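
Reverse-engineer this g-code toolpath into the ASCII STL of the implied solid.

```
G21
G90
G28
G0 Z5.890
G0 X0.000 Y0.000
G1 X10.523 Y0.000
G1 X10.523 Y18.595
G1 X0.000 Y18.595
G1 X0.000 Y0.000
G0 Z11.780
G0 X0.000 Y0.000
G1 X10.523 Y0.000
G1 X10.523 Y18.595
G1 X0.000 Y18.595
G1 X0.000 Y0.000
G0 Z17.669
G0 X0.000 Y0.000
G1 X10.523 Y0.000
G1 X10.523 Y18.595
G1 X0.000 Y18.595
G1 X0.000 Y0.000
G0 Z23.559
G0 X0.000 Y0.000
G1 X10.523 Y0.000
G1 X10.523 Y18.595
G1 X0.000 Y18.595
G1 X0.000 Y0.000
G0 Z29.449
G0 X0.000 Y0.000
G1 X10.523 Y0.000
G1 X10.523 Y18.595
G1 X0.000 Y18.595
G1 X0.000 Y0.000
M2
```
solid part
  facet normal 0.0000 0.0000 -1.0000
    outer loop
      vertex 10.523 18.595 0.000
      vertex 10.523 0.000 0.000
      vertex 0.000 0.000 0.000
    endloop
  endfacet
  facet normal 0.0000 0.0000 -1.0000
    outer loop
      vertex 0.000 18.595 0.000
      vertex 10.523 18.595 0.000
      vertex 0.000 0.000 0.000
    endloop
  endfacet
  facet normal 0.0000 0.0000 1.0000
    outer loop
      vertex 0.000 0.000 29.449
      vertex 10.523 0.000 29.449
      vertex 10.523 18.595 29.449
    endloop
  endfacet
  facet normal 0.0000 0.0000 1.0000
    outer loop
      vertex 0.000 0.000 29.449
      vertex 10.523 18.595 29.449
      vertex 0.000 18.595 29.449
    endloop
  endfacet
  facet normal 0.0000 -1.0000 0.0000
    outer loop
      vertex 0.000 0.000 0.000
      vertex 10.523 0.000 0.000
      vertex 10.523 0.000 29.449
    endloop
  endfacet
  facet normal 0.0000 -1.0000 0.0000
    outer loop
      vertex 0.000 0.000 0.000
      vertex 10.523 0.000 29.449
      vertex 0.000 0.000 29.449
    endloop
  endfacet
  facet normal 0.0000 1.0000 0.0000
    outer loop
      vertex 10.523 18.595 29.449
      vertex 10.523 18.595 0.000
      vertex 0.000 18.595 0.000
    endloop
  endfacet
  facet normal 0.0000 1.0000 0.0000
    outer loop
      vertex 0.000 18.595 29.449
      vertex 10.523 18.595 29.449
      vertex 0.000 18.595 0.000
    endloop
  endfacet
  facet normal -1.0000 0.0000 0.0000
    outer loop
      vertex 0.000 18.595 29.449
      vertex 0.000 18.595 0.000
      vertex 0.000 0.000 0.000
    endloop
  endfacet
  facet normal -1.0000 0.0000 0.0000
    outer loop
      vertex 0.000 0.000 29.449
      vertex 0.000 18.595 29.449
      vertex 0.000 0.000 0.000
    endloop
  endfacet
  facet normal 1.0000 0.0000 0.0000
    outer loop
      vertex 10.523 0.000 0.000
      vertex 10.523 18.595 0.000
      vertex 10.523 18.595 29.449
    endloop
  endfacet
  facet normal 1.0000 0.0000 0.0000
    outer loop
      vertex 10.523 0.000 0.000
      vertex 10.523 18.595 29.449
      vertex 10.523 0.000 29.449
    endloop
  endfacet
endsolid part

The G0 Z moves step by Δz≈5.890 mm. Every layer's G1 loop is the same polygon, so the solid is a straight extrusion of it from z=0 to z≈29.4. Closing with flat bottom and top caps and triangulating gives 12 facets — a rectangular box, roughly 10.5 × 18.6 mm footprint and 29.4 mm tall.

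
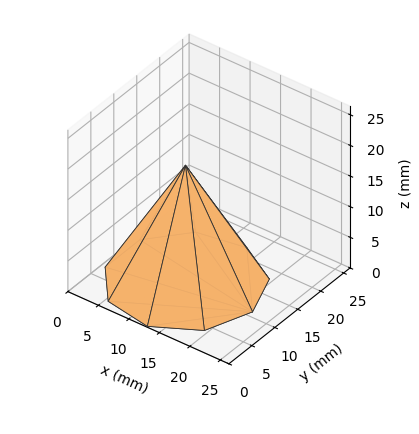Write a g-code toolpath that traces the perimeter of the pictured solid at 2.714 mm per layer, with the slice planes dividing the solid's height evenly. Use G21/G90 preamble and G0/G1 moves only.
Reading the render: the shape is a regular 9-sided pyramid, base circumscribed radius ≈ 11 mm, apex at z ≈ 19 mm (dimensions read to the nearest mm from the axis ticks). For the g-code, the solid's height is divided into equal slices at the stated Δz and each level perimeter traced with G1 moves after a G0 lift.

; perimeter-only toolpath
G21 ; units = mm
G90 ; absolute positioning
G28 ; home
; layer 1
G0 Z2.714
G0 X20.429 Y11.000
G1 X18.222 Y17.061
G1 X12.637 Y20.285
G1 X6.286 Y19.165
G1 X2.140 Y14.225
G1 X2.140 Y7.775
G1 X6.286 Y2.835
G1 X12.637 Y1.715
G1 X18.222 Y4.939
G1 X20.429 Y11.000
; layer 2
G0 Z5.429
G0 X18.857 Y11.000
G1 X17.019 Y16.051
G1 X12.364 Y18.738
G1 X7.071 Y17.804
G1 X3.616 Y13.687
G1 X3.616 Y8.313
G1 X7.071 Y4.196
G1 X12.364 Y3.262
G1 X17.019 Y5.949
G1 X18.857 Y11.000
; layer 3
G0 Z8.143
G0 X17.286 Y11.000
G1 X15.815 Y15.041
G1 X12.091 Y17.190
G1 X7.857 Y16.443
G1 X5.093 Y13.150
G1 X5.093 Y8.850
G1 X7.857 Y5.557
G1 X12.091 Y4.810
G1 X15.815 Y6.959
G1 X17.286 Y11.000
; layer 4
G0 Z10.857
G0 X15.714 Y11.000
G1 X14.611 Y14.030
G1 X11.819 Y15.643
G1 X8.643 Y15.083
G1 X6.570 Y12.612
G1 X6.570 Y9.388
G1 X8.643 Y6.917
G1 X11.819 Y6.357
G1 X14.611 Y7.970
G1 X15.714 Y11.000
; layer 5
G0 Z13.571
G0 X14.143 Y11.000
G1 X13.407 Y13.020
G1 X11.546 Y14.095
G1 X9.429 Y13.722
G1 X8.047 Y12.075
G1 X8.047 Y9.925
G1 X9.429 Y8.278
G1 X11.546 Y7.905
G1 X13.407 Y8.980
G1 X14.143 Y11.000
; layer 6
G0 Z16.286
G0 X12.571 Y11.000
G1 X12.204 Y12.010
G1 X11.273 Y12.548
G1 X10.214 Y12.361
G1 X9.523 Y11.537
G1 X9.523 Y10.463
G1 X10.214 Y9.639
G1 X11.273 Y9.452
G1 X12.204 Y9.990
G1 X12.571 Y11.000
M2 ; end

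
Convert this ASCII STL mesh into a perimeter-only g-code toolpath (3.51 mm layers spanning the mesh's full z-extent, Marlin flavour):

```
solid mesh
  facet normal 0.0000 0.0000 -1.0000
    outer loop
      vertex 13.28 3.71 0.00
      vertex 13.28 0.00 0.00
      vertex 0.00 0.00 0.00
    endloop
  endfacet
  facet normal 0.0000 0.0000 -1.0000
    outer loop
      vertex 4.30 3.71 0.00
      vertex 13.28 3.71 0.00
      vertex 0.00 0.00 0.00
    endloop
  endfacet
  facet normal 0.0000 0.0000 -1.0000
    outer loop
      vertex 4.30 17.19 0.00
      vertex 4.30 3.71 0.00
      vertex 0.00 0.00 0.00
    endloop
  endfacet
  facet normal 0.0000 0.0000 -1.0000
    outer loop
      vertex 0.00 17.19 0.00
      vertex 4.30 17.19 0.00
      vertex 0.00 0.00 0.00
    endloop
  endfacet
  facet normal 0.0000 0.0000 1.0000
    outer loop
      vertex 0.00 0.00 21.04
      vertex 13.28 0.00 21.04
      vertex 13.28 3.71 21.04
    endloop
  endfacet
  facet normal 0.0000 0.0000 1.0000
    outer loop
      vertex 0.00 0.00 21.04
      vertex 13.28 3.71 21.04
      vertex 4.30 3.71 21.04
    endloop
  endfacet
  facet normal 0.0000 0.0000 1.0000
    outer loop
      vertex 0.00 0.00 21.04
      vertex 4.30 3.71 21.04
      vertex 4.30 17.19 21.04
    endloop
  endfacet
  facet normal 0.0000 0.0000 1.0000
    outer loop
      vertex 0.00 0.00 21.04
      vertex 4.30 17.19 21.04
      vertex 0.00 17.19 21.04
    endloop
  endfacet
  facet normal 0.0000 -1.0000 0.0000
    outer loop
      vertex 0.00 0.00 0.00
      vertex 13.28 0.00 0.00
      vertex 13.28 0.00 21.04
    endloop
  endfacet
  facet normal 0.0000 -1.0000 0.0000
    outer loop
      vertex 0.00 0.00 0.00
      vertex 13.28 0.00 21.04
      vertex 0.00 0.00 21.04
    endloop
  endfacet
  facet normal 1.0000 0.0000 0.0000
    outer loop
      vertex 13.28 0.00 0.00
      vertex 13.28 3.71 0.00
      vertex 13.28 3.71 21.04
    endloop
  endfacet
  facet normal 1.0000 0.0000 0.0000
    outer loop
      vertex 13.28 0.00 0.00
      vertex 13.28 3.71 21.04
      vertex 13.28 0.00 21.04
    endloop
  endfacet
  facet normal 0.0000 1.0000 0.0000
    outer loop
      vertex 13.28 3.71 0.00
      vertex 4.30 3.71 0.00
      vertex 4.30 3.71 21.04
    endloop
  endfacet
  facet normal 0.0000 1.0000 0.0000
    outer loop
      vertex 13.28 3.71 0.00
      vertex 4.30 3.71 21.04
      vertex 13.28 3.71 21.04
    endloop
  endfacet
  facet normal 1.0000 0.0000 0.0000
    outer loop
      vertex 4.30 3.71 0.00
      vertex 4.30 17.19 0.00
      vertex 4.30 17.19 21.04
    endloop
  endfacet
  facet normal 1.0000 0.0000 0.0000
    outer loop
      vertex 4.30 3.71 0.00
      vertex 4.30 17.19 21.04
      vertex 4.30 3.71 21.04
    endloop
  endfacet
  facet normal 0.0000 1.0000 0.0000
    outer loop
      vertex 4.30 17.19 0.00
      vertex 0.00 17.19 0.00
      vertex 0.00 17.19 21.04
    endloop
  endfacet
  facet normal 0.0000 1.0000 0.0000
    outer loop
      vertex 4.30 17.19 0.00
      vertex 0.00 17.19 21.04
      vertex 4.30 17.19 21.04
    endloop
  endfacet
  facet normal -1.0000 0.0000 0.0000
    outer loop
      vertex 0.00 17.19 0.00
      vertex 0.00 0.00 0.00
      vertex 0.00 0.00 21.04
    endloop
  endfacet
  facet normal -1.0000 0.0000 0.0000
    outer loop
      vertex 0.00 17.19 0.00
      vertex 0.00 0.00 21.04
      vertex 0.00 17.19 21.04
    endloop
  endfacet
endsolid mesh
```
; perimeter-only toolpath
G21 ; units = mm
G90 ; absolute positioning
G28 ; home
; layer 1
G0 Z3.51
G0 X0.00 Y0.00
G1 X13.28 Y0.00
G1 X13.28 Y3.71
G1 X4.30 Y3.71
G1 X4.30 Y17.19
G1 X0.00 Y17.19
G1 X0.00 Y0.00
; layer 2
G0 Z7.01
G0 X0.00 Y0.00
G1 X13.28 Y0.00
G1 X13.28 Y3.71
G1 X4.30 Y3.71
G1 X4.30 Y17.19
G1 X0.00 Y17.19
G1 X0.00 Y0.00
; layer 3
G0 Z10.52
G0 X0.00 Y0.00
G1 X13.28 Y0.00
G1 X13.28 Y3.71
G1 X4.30 Y3.71
G1 X4.30 Y17.19
G1 X0.00 Y17.19
G1 X0.00 Y0.00
; layer 4
G0 Z14.03
G0 X0.00 Y0.00
G1 X13.28 Y0.00
G1 X13.28 Y3.71
G1 X4.30 Y3.71
G1 X4.30 Y17.19
G1 X0.00 Y17.19
G1 X0.00 Y0.00
; layer 5
G0 Z17.53
G0 X0.00 Y0.00
G1 X13.28 Y0.00
G1 X13.28 Y3.71
G1 X4.30 Y3.71
G1 X4.30 Y17.19
G1 X0.00 Y17.19
G1 X0.00 Y0.00
; layer 6
G0 Z21.04
G0 X0.00 Y0.00
G1 X13.28 Y0.00
G1 X13.28 Y3.71
G1 X4.30 Y3.71
G1 X4.30 Y17.19
G1 X0.00 Y17.19
G1 X0.00 Y0.00
M2 ; end

The solid is an L-shaped prism: outer 13.3 × 17.2 mm, arm thicknesses ≈ 3.71 mm (horizontal) and 4.3 mm (vertical), extruded 21 mm in z. Slicing at Δz = 3.51 mm — 6 equal slices spanning the solid's height, so layer i sits at z = i·h/6 — gives 6 non-empty perimeters. Each is a 6-segment closed polygon; G0 lifts to the layer z and rapids to the start vertex, then G1 traces the edges.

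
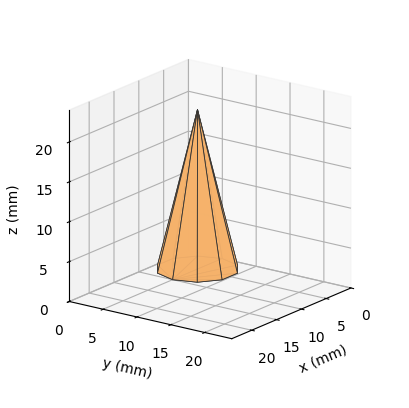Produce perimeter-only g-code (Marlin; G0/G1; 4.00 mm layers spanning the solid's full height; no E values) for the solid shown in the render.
Reading the render: the shape is a regular 10-sided pyramid, base circumscribed radius ≈ 5 mm, apex at z ≈ 20 mm (dimensions read to the nearest mm from the axis ticks). For the g-code, the solid's height is divided into equal slices at the stated Δz and each level perimeter traced with G1 moves after a G0 lift.

; perimeter-only toolpath
G21 ; units = mm
G90 ; absolute positioning
G28 ; home
; layer 1
G0 Z4.00
G0 X9.00 Y5.00
G1 X8.24 Y7.35
G1 X6.24 Y8.81
G1 X3.76 Y8.81
G1 X1.76 Y7.35
G1 X1.00 Y5.00
G1 X1.76 Y2.65
G1 X3.76 Y1.19
G1 X6.24 Y1.19
G1 X8.24 Y2.65
G1 X9.00 Y5.00
; layer 2
G0 Z8.00
G0 X8.00 Y5.00
G1 X7.43 Y6.76
G1 X5.93 Y7.86
G1 X4.07 Y7.86
G1 X2.57 Y6.76
G1 X2.00 Y5.00
G1 X2.57 Y3.24
G1 X4.07 Y2.14
G1 X5.93 Y2.14
G1 X7.43 Y3.24
G1 X8.00 Y5.00
; layer 3
G0 Z12.00
G0 X7.00 Y5.00
G1 X6.62 Y6.18
G1 X5.62 Y6.90
G1 X4.38 Y6.90
G1 X3.38 Y6.18
G1 X3.00 Y5.00
G1 X3.38 Y3.82
G1 X4.38 Y3.10
G1 X5.62 Y3.10
G1 X6.62 Y3.82
G1 X7.00 Y5.00
; layer 4
G0 Z16.00
G0 X6.00 Y5.00
G1 X5.81 Y5.59
G1 X5.31 Y5.95
G1 X4.69 Y5.95
G1 X4.19 Y5.59
G1 X4.00 Y5.00
G1 X4.19 Y4.41
G1 X4.69 Y4.05
G1 X5.31 Y4.05
G1 X5.81 Y4.41
G1 X6.00 Y5.00
M2 ; end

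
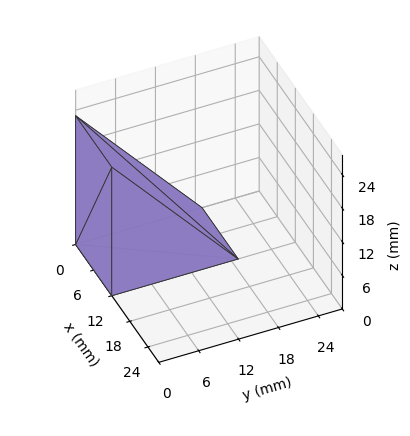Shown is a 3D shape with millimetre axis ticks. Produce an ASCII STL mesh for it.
Reading the render: the shape is a wedge (ramp): 12 × 19 mm base, rising to 23 mm along the y=0 edge and sloping linearly to z=0 at y=19 (dimensions read to the nearest mm from the axis ticks). For the STL, each face is triangulated and given an outward normal.

solid part
  facet normal 0.0000 0.0000 -1.0000
    outer loop
      vertex 12.0 19.0 0.0
      vertex 12.0 0.0 0.0
      vertex 0.0 0.0 0.0
    endloop
  endfacet
  facet normal 0.0000 0.0000 -1.0000
    outer loop
      vertex 0.0 19.0 0.0
      vertex 12.0 19.0 0.0
      vertex 0.0 0.0 0.0
    endloop
  endfacet
  facet normal 0.0000 -1.0000 0.0000
    outer loop
      vertex 0.0 0.0 0.0
      vertex 12.0 0.0 0.0
      vertex 12.0 0.0 23.0
    endloop
  endfacet
  facet normal 0.0000 -1.0000 0.0000
    outer loop
      vertex 0.0 0.0 0.0
      vertex 12.0 0.0 23.0
      vertex 0.0 0.0 23.0
    endloop
  endfacet
  facet normal 0.0000 0.7710 0.6369
    outer loop
      vertex 0.0 0.0 23.0
      vertex 12.0 0.0 23.0
      vertex 12.0 19.0 0.0
    endloop
  endfacet
  facet normal 0.0000 0.7710 0.6369
    outer loop
      vertex 0.0 0.0 23.0
      vertex 12.0 19.0 0.0
      vertex 0.0 19.0 0.0
    endloop
  endfacet
  facet normal -1.0000 0.0000 0.0000
    outer loop
      vertex 0.0 0.0 23.0
      vertex 0.0 19.0 0.0
      vertex 0.0 0.0 0.0
    endloop
  endfacet
  facet normal 1.0000 0.0000 0.0000
    outer loop
      vertex 12.0 0.0 0.0
      vertex 12.0 19.0 0.0
      vertex 12.0 0.0 23.0
    endloop
  endfacet
endsolid part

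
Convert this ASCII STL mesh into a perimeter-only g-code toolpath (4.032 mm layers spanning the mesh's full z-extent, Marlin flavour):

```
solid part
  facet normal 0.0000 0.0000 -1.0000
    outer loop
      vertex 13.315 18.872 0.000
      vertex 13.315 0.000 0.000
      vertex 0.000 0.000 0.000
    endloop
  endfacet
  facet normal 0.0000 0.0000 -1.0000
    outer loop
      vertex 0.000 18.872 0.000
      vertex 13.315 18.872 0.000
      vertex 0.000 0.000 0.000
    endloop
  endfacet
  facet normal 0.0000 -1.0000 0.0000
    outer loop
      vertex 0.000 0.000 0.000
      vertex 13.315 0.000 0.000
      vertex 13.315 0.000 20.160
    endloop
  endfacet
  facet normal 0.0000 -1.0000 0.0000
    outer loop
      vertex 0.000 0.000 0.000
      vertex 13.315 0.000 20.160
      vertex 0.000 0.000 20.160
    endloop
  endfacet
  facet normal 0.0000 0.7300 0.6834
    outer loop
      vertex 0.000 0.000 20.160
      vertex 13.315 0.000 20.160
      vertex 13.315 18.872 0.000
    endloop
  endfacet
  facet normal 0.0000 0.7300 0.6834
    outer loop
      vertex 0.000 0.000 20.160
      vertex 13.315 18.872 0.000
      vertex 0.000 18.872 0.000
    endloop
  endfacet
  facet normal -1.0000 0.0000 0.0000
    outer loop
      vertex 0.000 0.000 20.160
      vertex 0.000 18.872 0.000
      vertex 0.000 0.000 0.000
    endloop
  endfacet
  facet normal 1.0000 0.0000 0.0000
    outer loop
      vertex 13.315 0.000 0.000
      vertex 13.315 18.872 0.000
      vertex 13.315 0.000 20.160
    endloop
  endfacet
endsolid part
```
; perimeter-only toolpath
G21 ; units = mm
G90 ; absolute positioning
G28 ; home
; layer 1
G0 Z4.032
G0 X0.000 Y0.000
G1 X13.315 Y0.000
G1 X13.315 Y15.098
G1 X0.000 Y15.098
G1 X0.000 Y0.000
; layer 2
G0 Z8.064
G0 X0.000 Y0.000
G1 X13.315 Y0.000
G1 X13.315 Y11.323
G1 X0.000 Y11.323
G1 X0.000 Y0.000
; layer 3
G0 Z12.096
G0 X0.000 Y0.000
G1 X13.315 Y0.000
G1 X13.315 Y7.549
G1 X0.000 Y7.549
G1 X0.000 Y0.000
; layer 4
G0 Z16.128
G0 X0.000 Y0.000
G1 X13.315 Y0.000
G1 X13.315 Y3.774
G1 X0.000 Y3.774
G1 X0.000 Y0.000
M2 ; end

The solid is a wedge (ramp): 13.3 × 18.9 mm base, rising to 20.2 mm along the y=0 edge and sloping linearly to z=0 at y=18.9. Slicing at Δz = 4.032 mm — 5 equal slices spanning the solid's height, so layer i sits at z = i·h/5 — gives 4 non-empty perimeters. Each is a 4-segment closed polygon; G0 lifts to the layer z and rapids to the start vertex, then G1 traces the edges. The cross-section shrinks linearly with z (the slice at the apex is degenerate and omitted).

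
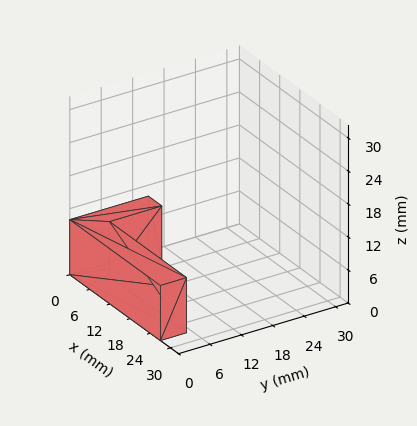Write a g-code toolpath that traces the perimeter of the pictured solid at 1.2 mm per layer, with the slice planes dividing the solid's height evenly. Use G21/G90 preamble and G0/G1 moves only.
Reading the render: the shape is an L-shaped prism: outer 27 × 15 mm, arm thicknesses ≈ 5 mm (horizontal) and 4 mm (vertical), extruded 10 mm in z (dimensions read to the nearest mm from the axis ticks). For the g-code, the solid's height is divided into equal slices at the stated Δz and each level perimeter traced with G1 moves after a G0 lift.

; perimeter-only toolpath
G21 ; units = mm
G90 ; absolute positioning
G28 ; home
; layer 1
G0 Z1.2
G0 X0.0 Y0.0
G1 X27.0 Y0.0
G1 X27.0 Y5.0
G1 X4.0 Y5.0
G1 X4.0 Y15.0
G1 X0.0 Y15.0
G1 X0.0 Y0.0
; layer 2
G0 Z2.5
G0 X0.0 Y0.0
G1 X27.0 Y0.0
G1 X27.0 Y5.0
G1 X4.0 Y5.0
G1 X4.0 Y15.0
G1 X0.0 Y15.0
G1 X0.0 Y0.0
; layer 3
G0 Z3.8
G0 X0.0 Y0.0
G1 X27.0 Y0.0
G1 X27.0 Y5.0
G1 X4.0 Y5.0
G1 X4.0 Y15.0
G1 X0.0 Y15.0
G1 X0.0 Y0.0
; layer 4
G0 Z5.0
G0 X0.0 Y0.0
G1 X27.0 Y0.0
G1 X27.0 Y5.0
G1 X4.0 Y5.0
G1 X4.0 Y15.0
G1 X0.0 Y15.0
G1 X0.0 Y0.0
; layer 5
G0 Z6.2
G0 X0.0 Y0.0
G1 X27.0 Y0.0
G1 X27.0 Y5.0
G1 X4.0 Y5.0
G1 X4.0 Y15.0
G1 X0.0 Y15.0
G1 X0.0 Y0.0
; layer 6
G0 Z7.5
G0 X0.0 Y0.0
G1 X27.0 Y0.0
G1 X27.0 Y5.0
G1 X4.0 Y5.0
G1 X4.0 Y15.0
G1 X0.0 Y15.0
G1 X0.0 Y0.0
; layer 7
G0 Z8.8
G0 X0.0 Y0.0
G1 X27.0 Y0.0
G1 X27.0 Y5.0
G1 X4.0 Y5.0
G1 X4.0 Y15.0
G1 X0.0 Y15.0
G1 X0.0 Y0.0
; layer 8
G0 Z10.0
G0 X0.0 Y0.0
G1 X27.0 Y0.0
G1 X27.0 Y5.0
G1 X4.0 Y5.0
G1 X4.0 Y15.0
G1 X0.0 Y15.0
G1 X0.0 Y0.0
M2 ; end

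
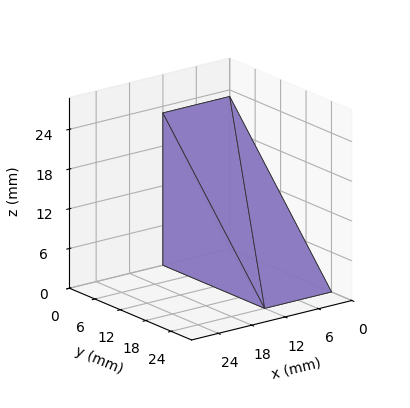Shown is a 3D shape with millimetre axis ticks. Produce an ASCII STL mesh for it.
Reading the render: the shape is a wedge (ramp): 12 × 24 mm base, rising to 23 mm along the y=0 edge and sloping linearly to z=0 at y=24 (dimensions read to the nearest mm from the axis ticks). For the STL, each face is triangulated and given an outward normal.

solid part
  facet normal 0.0000 0.0000 -1.0000
    outer loop
      vertex 12.000 24.000 0.000
      vertex 12.000 0.000 0.000
      vertex 0.000 0.000 0.000
    endloop
  endfacet
  facet normal 0.0000 0.0000 -1.0000
    outer loop
      vertex 0.000 24.000 0.000
      vertex 12.000 24.000 0.000
      vertex 0.000 0.000 0.000
    endloop
  endfacet
  facet normal 0.0000 -1.0000 0.0000
    outer loop
      vertex 0.000 0.000 0.000
      vertex 12.000 0.000 0.000
      vertex 12.000 0.000 23.000
    endloop
  endfacet
  facet normal 0.0000 -1.0000 0.0000
    outer loop
      vertex 0.000 0.000 0.000
      vertex 12.000 0.000 23.000
      vertex 0.000 0.000 23.000
    endloop
  endfacet
  facet normal 0.0000 0.6919 0.7220
    outer loop
      vertex 0.000 0.000 23.000
      vertex 12.000 0.000 23.000
      vertex 12.000 24.000 0.000
    endloop
  endfacet
  facet normal 0.0000 0.6919 0.7220
    outer loop
      vertex 0.000 0.000 23.000
      vertex 12.000 24.000 0.000
      vertex 0.000 24.000 0.000
    endloop
  endfacet
  facet normal -1.0000 0.0000 0.0000
    outer loop
      vertex 0.000 0.000 23.000
      vertex 0.000 24.000 0.000
      vertex 0.000 0.000 0.000
    endloop
  endfacet
  facet normal 1.0000 0.0000 0.0000
    outer loop
      vertex 12.000 0.000 0.000
      vertex 12.000 24.000 0.000
      vertex 12.000 0.000 23.000
    endloop
  endfacet
endsolid part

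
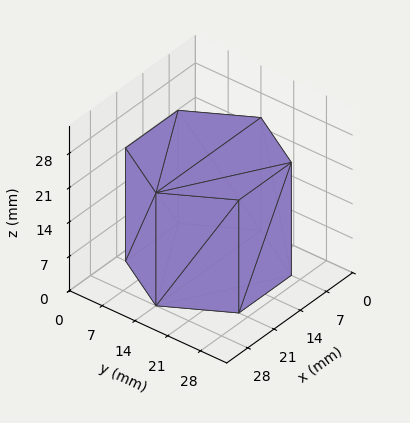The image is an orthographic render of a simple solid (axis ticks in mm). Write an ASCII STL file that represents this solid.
Reading the render: the shape is a regular 6-sided prism (a cylinder approximated with 6 flat sides), circumscribed radius ≈ 14 mm, height ≈ 23 mm (dimensions read to the nearest mm from the axis ticks). For the STL, each face is triangulated and given an outward normal.

solid part
  facet normal 0.0000 0.0000 -1.0000
    outer loop
      vertex 7.0 26.1 0.0
      vertex 21.0 26.1 0.0
      vertex 28.0 14.0 0.0
    endloop
  endfacet
  facet normal 0.0000 0.0000 -1.0000
    outer loop
      vertex 0.0 14.0 0.0
      vertex 7.0 26.1 0.0
      vertex 28.0 14.0 0.0
    endloop
  endfacet
  facet normal 0.0000 0.0000 -1.0000
    outer loop
      vertex 7.0 1.9 0.0
      vertex 0.0 14.0 0.0
      vertex 28.0 14.0 0.0
    endloop
  endfacet
  facet normal 0.0000 0.0000 -1.0000
    outer loop
      vertex 21.0 1.9 0.0
      vertex 7.0 1.9 0.0
      vertex 28.0 14.0 0.0
    endloop
  endfacet
  facet normal 0.0000 0.0000 1.0000
    outer loop
      vertex 28.0 14.0 23.0
      vertex 21.0 26.1 23.0
      vertex 7.0 26.1 23.0
    endloop
  endfacet
  facet normal 0.0000 0.0000 1.0000
    outer loop
      vertex 28.0 14.0 23.0
      vertex 7.0 26.1 23.0
      vertex 0.0 14.0 23.0
    endloop
  endfacet
  facet normal 0.0000 0.0000 1.0000
    outer loop
      vertex 28.0 14.0 23.0
      vertex 0.0 14.0 23.0
      vertex 7.0 1.9 23.0
    endloop
  endfacet
  facet normal 0.0000 0.0000 1.0000
    outer loop
      vertex 28.0 14.0 23.0
      vertex 7.0 1.9 23.0
      vertex 21.0 1.9 23.0
    endloop
  endfacet
  facet normal 0.8656 0.5008 0.0000
    outer loop
      vertex 28.0 14.0 0.0
      vertex 21.0 26.1 0.0
      vertex 21.0 26.1 23.0
    endloop
  endfacet
  facet normal 0.8656 0.5008 0.0000
    outer loop
      vertex 28.0 14.0 0.0
      vertex 21.0 26.1 23.0
      vertex 28.0 14.0 23.0
    endloop
  endfacet
  facet normal 0.0000 1.0000 0.0000
    outer loop
      vertex 21.0 26.1 0.0
      vertex 7.0 26.1 0.0
      vertex 7.0 26.1 23.0
    endloop
  endfacet
  facet normal 0.0000 1.0000 0.0000
    outer loop
      vertex 21.0 26.1 0.0
      vertex 7.0 26.1 23.0
      vertex 21.0 26.1 23.0
    endloop
  endfacet
  facet normal -0.8656 0.5008 0.0000
    outer loop
      vertex 7.0 26.1 0.0
      vertex 0.0 14.0 0.0
      vertex 0.0 14.0 23.0
    endloop
  endfacet
  facet normal -0.8656 0.5008 0.0000
    outer loop
      vertex 7.0 26.1 0.0
      vertex 0.0 14.0 23.0
      vertex 7.0 26.1 23.0
    endloop
  endfacet
  facet normal -0.8656 -0.5008 0.0000
    outer loop
      vertex 0.0 14.0 0.0
      vertex 7.0 1.9 0.0
      vertex 7.0 1.9 23.0
    endloop
  endfacet
  facet normal -0.8656 -0.5008 0.0000
    outer loop
      vertex 0.0 14.0 0.0
      vertex 7.0 1.9 23.0
      vertex 0.0 14.0 23.0
    endloop
  endfacet
  facet normal 0.0000 -1.0000 0.0000
    outer loop
      vertex 7.0 1.9 0.0
      vertex 21.0 1.9 0.0
      vertex 21.0 1.9 23.0
    endloop
  endfacet
  facet normal 0.0000 -1.0000 0.0000
    outer loop
      vertex 7.0 1.9 0.0
      vertex 21.0 1.9 23.0
      vertex 7.0 1.9 23.0
    endloop
  endfacet
  facet normal 0.8656 -0.5008 0.0000
    outer loop
      vertex 21.0 1.9 0.0
      vertex 28.0 14.0 0.0
      vertex 28.0 14.0 23.0
    endloop
  endfacet
  facet normal 0.8656 -0.5008 0.0000
    outer loop
      vertex 21.0 1.9 0.0
      vertex 28.0 14.0 23.0
      vertex 21.0 1.9 23.0
    endloop
  endfacet
endsolid part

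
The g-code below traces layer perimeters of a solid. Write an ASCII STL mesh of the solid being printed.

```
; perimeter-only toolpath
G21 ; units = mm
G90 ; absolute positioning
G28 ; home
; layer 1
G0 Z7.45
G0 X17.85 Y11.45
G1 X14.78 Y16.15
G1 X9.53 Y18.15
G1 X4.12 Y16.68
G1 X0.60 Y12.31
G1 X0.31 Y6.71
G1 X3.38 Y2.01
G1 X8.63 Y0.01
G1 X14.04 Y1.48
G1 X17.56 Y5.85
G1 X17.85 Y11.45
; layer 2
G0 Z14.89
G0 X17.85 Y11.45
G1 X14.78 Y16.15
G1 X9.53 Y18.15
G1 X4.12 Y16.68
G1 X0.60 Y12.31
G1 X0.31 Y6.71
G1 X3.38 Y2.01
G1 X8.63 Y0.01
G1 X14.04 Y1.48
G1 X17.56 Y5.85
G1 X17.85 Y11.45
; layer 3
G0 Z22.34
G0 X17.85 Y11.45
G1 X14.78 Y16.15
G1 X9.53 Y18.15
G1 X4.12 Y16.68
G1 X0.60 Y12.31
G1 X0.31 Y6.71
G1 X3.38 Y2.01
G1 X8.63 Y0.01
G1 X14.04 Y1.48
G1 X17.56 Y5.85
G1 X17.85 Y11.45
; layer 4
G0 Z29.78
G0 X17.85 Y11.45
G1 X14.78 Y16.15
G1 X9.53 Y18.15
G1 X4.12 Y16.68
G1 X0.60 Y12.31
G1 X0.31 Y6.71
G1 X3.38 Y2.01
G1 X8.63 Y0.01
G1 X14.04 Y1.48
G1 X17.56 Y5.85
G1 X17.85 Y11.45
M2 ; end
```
solid part
  facet normal 0.0000 0.0000 -1.0000
    outer loop
      vertex 9.53 18.15 0.00
      vertex 14.78 16.15 0.00
      vertex 17.85 11.45 0.00
    endloop
  endfacet
  facet normal 0.0000 0.0000 -1.0000
    outer loop
      vertex 4.12 16.68 0.00
      vertex 9.53 18.15 0.00
      vertex 17.85 11.45 0.00
    endloop
  endfacet
  facet normal 0.0000 0.0000 -1.0000
    outer loop
      vertex 0.60 12.31 0.00
      vertex 4.12 16.68 0.00
      vertex 17.85 11.45 0.00
    endloop
  endfacet
  facet normal 0.0000 0.0000 -1.0000
    outer loop
      vertex 0.31 6.71 0.00
      vertex 0.60 12.31 0.00
      vertex 17.85 11.45 0.00
    endloop
  endfacet
  facet normal 0.0000 0.0000 -1.0000
    outer loop
      vertex 3.38 2.01 0.00
      vertex 0.31 6.71 0.00
      vertex 17.85 11.45 0.00
    endloop
  endfacet
  facet normal 0.0000 0.0000 -1.0000
    outer loop
      vertex 8.63 0.01 0.00
      vertex 3.38 2.01 0.00
      vertex 17.85 11.45 0.00
    endloop
  endfacet
  facet normal 0.0000 0.0000 -1.0000
    outer loop
      vertex 14.04 1.48 0.00
      vertex 8.63 0.01 0.00
      vertex 17.85 11.45 0.00
    endloop
  endfacet
  facet normal 0.0000 0.0000 -1.0000
    outer loop
      vertex 17.56 5.85 0.00
      vertex 14.04 1.48 0.00
      vertex 17.85 11.45 0.00
    endloop
  endfacet
  facet normal 0.0000 0.0000 1.0000
    outer loop
      vertex 17.85 11.45 29.78
      vertex 14.78 16.15 29.78
      vertex 9.53 18.15 29.78
    endloop
  endfacet
  facet normal 0.0000 0.0000 1.0000
    outer loop
      vertex 17.85 11.45 29.78
      vertex 9.53 18.15 29.78
      vertex 4.12 16.68 29.78
    endloop
  endfacet
  facet normal 0.0000 0.0000 1.0000
    outer loop
      vertex 17.85 11.45 29.78
      vertex 4.12 16.68 29.78
      vertex 0.60 12.31 29.78
    endloop
  endfacet
  facet normal 0.0000 0.0000 1.0000
    outer loop
      vertex 17.85 11.45 29.78
      vertex 0.60 12.31 29.78
      vertex 0.31 6.71 29.78
    endloop
  endfacet
  facet normal 0.0000 0.0000 1.0000
    outer loop
      vertex 17.85 11.45 29.78
      vertex 0.31 6.71 29.78
      vertex 3.38 2.01 29.78
    endloop
  endfacet
  facet normal 0.0000 0.0000 1.0000
    outer loop
      vertex 17.85 11.45 29.78
      vertex 3.38 2.01 29.78
      vertex 8.63 0.01 29.78
    endloop
  endfacet
  facet normal 0.0000 0.0000 1.0000
    outer loop
      vertex 17.85 11.45 29.78
      vertex 8.63 0.01 29.78
      vertex 14.04 1.48 29.78
    endloop
  endfacet
  facet normal 0.0000 0.0000 1.0000
    outer loop
      vertex 17.85 11.45 29.78
      vertex 14.04 1.48 29.78
      vertex 17.56 5.85 29.78
    endloop
  endfacet
  facet normal 0.8372 0.5469 0.0000
    outer loop
      vertex 17.85 11.45 0.00
      vertex 14.78 16.15 0.00
      vertex 14.78 16.15 29.78
    endloop
  endfacet
  facet normal 0.8372 0.5469 0.0000
    outer loop
      vertex 17.85 11.45 0.00
      vertex 14.78 16.15 29.78
      vertex 17.85 11.45 29.78
    endloop
  endfacet
  facet normal 0.3560 0.9345 0.0000
    outer loop
      vertex 14.78 16.15 0.00
      vertex 9.53 18.15 0.00
      vertex 9.53 18.15 29.78
    endloop
  endfacet
  facet normal 0.3560 0.9345 0.0000
    outer loop
      vertex 14.78 16.15 0.00
      vertex 9.53 18.15 29.78
      vertex 14.78 16.15 29.78
    endloop
  endfacet
  facet normal -0.2622 0.9650 0.0000
    outer loop
      vertex 9.53 18.15 0.00
      vertex 4.12 16.68 0.00
      vertex 4.12 16.68 29.78
    endloop
  endfacet
  facet normal -0.2622 0.9650 0.0000
    outer loop
      vertex 9.53 18.15 0.00
      vertex 4.12 16.68 29.78
      vertex 9.53 18.15 29.78
    endloop
  endfacet
  facet normal -0.7788 0.6273 0.0000
    outer loop
      vertex 4.12 16.68 0.00
      vertex 0.60 12.31 0.00
      vertex 0.60 12.31 29.78
    endloop
  endfacet
  facet normal -0.7788 0.6273 0.0000
    outer loop
      vertex 4.12 16.68 0.00
      vertex 0.60 12.31 29.78
      vertex 4.12 16.68 29.78
    endloop
  endfacet
  facet normal -0.9987 0.0517 0.0000
    outer loop
      vertex 0.60 12.31 0.00
      vertex 0.31 6.71 0.00
      vertex 0.31 6.71 29.78
    endloop
  endfacet
  facet normal -0.9987 0.0517 0.0000
    outer loop
      vertex 0.60 12.31 0.00
      vertex 0.31 6.71 29.78
      vertex 0.60 12.31 29.78
    endloop
  endfacet
  facet normal -0.8372 -0.5469 0.0000
    outer loop
      vertex 0.31 6.71 0.00
      vertex 3.38 2.01 0.00
      vertex 3.38 2.01 29.78
    endloop
  endfacet
  facet normal -0.8372 -0.5469 0.0000
    outer loop
      vertex 0.31 6.71 0.00
      vertex 3.38 2.01 29.78
      vertex 0.31 6.71 29.78
    endloop
  endfacet
  facet normal -0.3560 -0.9345 0.0000
    outer loop
      vertex 3.38 2.01 0.00
      vertex 8.63 0.01 0.00
      vertex 8.63 0.01 29.78
    endloop
  endfacet
  facet normal -0.3560 -0.9345 0.0000
    outer loop
      vertex 3.38 2.01 0.00
      vertex 8.63 0.01 29.78
      vertex 3.38 2.01 29.78
    endloop
  endfacet
  facet normal 0.2622 -0.9650 0.0000
    outer loop
      vertex 8.63 0.01 0.00
      vertex 14.04 1.48 0.00
      vertex 14.04 1.48 29.78
    endloop
  endfacet
  facet normal 0.2622 -0.9650 0.0000
    outer loop
      vertex 8.63 0.01 0.00
      vertex 14.04 1.48 29.78
      vertex 8.63 0.01 29.78
    endloop
  endfacet
  facet normal 0.7788 -0.6273 0.0000
    outer loop
      vertex 14.04 1.48 0.00
      vertex 17.56 5.85 0.00
      vertex 17.56 5.85 29.78
    endloop
  endfacet
  facet normal 0.7788 -0.6273 0.0000
    outer loop
      vertex 14.04 1.48 0.00
      vertex 17.56 5.85 29.78
      vertex 14.04 1.48 29.78
    endloop
  endfacet
  facet normal 0.9987 -0.0517 0.0000
    outer loop
      vertex 17.56 5.85 0.00
      vertex 17.85 11.45 0.00
      vertex 17.85 11.45 29.78
    endloop
  endfacet
  facet normal 0.9987 -0.0517 0.0000
    outer loop
      vertex 17.56 5.85 0.00
      vertex 17.85 11.45 29.78
      vertex 17.56 5.85 29.78
    endloop
  endfacet
endsolid part

The G0 Z moves step by Δz≈7.45 mm. Every layer's G1 loop is the same polygon, so the solid is a straight extrusion of it from z=0 to z≈29.8. Closing with flat bottom and top caps and triangulating gives 36 facets — a regular 10-sided prism (a cylinder approximated with 10 flat sides), circumscribed radius ≈ 9.08 mm, height ≈ 29.8 mm.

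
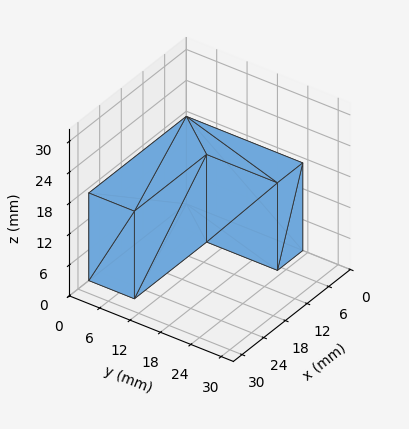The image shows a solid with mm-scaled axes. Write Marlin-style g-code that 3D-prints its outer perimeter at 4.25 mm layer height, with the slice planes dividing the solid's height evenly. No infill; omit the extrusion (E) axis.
Reading the render: the shape is an L-shaped prism: outer 27 × 23 mm, arm thicknesses ≈ 9 mm (horizontal) and 7 mm (vertical), extruded 17 mm in z (dimensions read to the nearest mm from the axis ticks). For the g-code, the solid's height is divided into equal slices at the stated Δz and each level perimeter traced with G1 moves after a G0 lift.

; perimeter-only toolpath
G21 ; units = mm
G90 ; absolute positioning
G28 ; home
; layer 1
G0 Z4.25
G0 X0.00 Y0.00
G1 X27.00 Y0.00
G1 X27.00 Y9.00
G1 X7.00 Y9.00
G1 X7.00 Y23.00
G1 X0.00 Y23.00
G1 X0.00 Y0.00
; layer 2
G0 Z8.50
G0 X0.00 Y0.00
G1 X27.00 Y0.00
G1 X27.00 Y9.00
G1 X7.00 Y9.00
G1 X7.00 Y23.00
G1 X0.00 Y23.00
G1 X0.00 Y0.00
; layer 3
G0 Z12.75
G0 X0.00 Y0.00
G1 X27.00 Y0.00
G1 X27.00 Y9.00
G1 X7.00 Y9.00
G1 X7.00 Y23.00
G1 X0.00 Y23.00
G1 X0.00 Y0.00
; layer 4
G0 Z17.00
G0 X0.00 Y0.00
G1 X27.00 Y0.00
G1 X27.00 Y9.00
G1 X7.00 Y9.00
G1 X7.00 Y23.00
G1 X0.00 Y23.00
G1 X0.00 Y0.00
M2 ; end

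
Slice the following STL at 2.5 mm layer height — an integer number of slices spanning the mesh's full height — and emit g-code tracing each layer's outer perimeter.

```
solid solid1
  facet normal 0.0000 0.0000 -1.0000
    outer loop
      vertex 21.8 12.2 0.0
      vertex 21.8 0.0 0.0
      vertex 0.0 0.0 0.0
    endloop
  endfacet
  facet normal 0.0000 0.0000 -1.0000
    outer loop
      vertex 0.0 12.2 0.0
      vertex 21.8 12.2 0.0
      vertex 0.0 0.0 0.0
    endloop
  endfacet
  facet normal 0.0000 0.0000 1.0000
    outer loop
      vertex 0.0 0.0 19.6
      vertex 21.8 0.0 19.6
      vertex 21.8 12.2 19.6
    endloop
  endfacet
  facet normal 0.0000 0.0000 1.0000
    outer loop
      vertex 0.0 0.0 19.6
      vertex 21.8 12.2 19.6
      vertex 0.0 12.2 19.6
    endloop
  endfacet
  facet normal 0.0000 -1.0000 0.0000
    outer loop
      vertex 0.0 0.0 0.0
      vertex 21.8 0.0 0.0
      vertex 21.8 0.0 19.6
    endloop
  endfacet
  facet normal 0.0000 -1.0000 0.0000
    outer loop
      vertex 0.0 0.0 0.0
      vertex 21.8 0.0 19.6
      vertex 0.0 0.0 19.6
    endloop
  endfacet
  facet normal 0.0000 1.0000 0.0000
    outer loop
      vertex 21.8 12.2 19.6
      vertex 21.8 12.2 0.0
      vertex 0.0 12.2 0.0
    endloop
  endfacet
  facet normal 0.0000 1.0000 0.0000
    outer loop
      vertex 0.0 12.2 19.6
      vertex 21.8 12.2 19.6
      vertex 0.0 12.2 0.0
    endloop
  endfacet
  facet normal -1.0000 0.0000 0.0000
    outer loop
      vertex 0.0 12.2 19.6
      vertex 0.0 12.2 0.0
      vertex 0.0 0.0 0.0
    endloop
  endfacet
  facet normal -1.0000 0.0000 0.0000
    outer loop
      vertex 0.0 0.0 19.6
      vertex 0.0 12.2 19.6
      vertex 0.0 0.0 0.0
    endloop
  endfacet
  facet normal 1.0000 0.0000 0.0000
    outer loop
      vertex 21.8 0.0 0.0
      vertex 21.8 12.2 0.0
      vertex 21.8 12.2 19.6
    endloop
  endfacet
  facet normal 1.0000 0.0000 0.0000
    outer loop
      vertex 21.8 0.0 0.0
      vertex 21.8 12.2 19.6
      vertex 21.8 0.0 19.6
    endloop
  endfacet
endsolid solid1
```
; perimeter-only toolpath
G21 ; units = mm
G90 ; absolute positioning
G28 ; home
; layer 1
G0 Z2.5
G0 X0.0 Y0.0
G1 X21.8 Y0.0
G1 X21.8 Y12.2
G1 X0.0 Y12.2
G1 X0.0 Y0.0
; layer 2
G0 Z4.9
G0 X0.0 Y0.0
G1 X21.8 Y0.0
G1 X21.8 Y12.2
G1 X0.0 Y12.2
G1 X0.0 Y0.0
; layer 3
G0 Z7.4
G0 X0.0 Y0.0
G1 X21.8 Y0.0
G1 X21.8 Y12.2
G1 X0.0 Y12.2
G1 X0.0 Y0.0
; layer 4
G0 Z9.8
G0 X0.0 Y0.0
G1 X21.8 Y0.0
G1 X21.8 Y12.2
G1 X0.0 Y12.2
G1 X0.0 Y0.0
; layer 5
G0 Z12.2
G0 X0.0 Y0.0
G1 X21.8 Y0.0
G1 X21.8 Y12.2
G1 X0.0 Y12.2
G1 X0.0 Y0.0
; layer 6
G0 Z14.7
G0 X0.0 Y0.0
G1 X21.8 Y0.0
G1 X21.8 Y12.2
G1 X0.0 Y12.2
G1 X0.0 Y0.0
; layer 7
G0 Z17.2
G0 X0.0 Y0.0
G1 X21.8 Y0.0
G1 X21.8 Y12.2
G1 X0.0 Y12.2
G1 X0.0 Y0.0
; layer 8
G0 Z19.6
G0 X0.0 Y0.0
G1 X21.8 Y0.0
G1 X21.8 Y12.2
G1 X0.0 Y12.2
G1 X0.0 Y0.0
M2 ; end

The solid is a rectangular box, roughly 21.8 × 12.2 mm footprint and 19.6 mm tall. Slicing at Δz = 2.5 mm — 8 equal slices spanning the solid's height, so layer i sits at z = i·h/8 — gives 8 non-empty perimeters. Each is a 4-segment closed polygon; G0 lifts to the layer z and rapids to the start vertex, then G1 traces the edges.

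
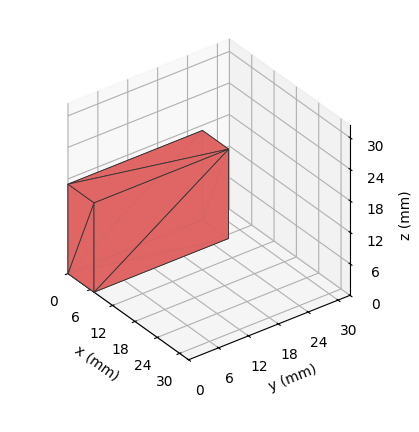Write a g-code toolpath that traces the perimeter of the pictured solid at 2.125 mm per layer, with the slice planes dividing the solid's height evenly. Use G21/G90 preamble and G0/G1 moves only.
Reading the render: the shape is a rectangular box, roughly 7 × 27 mm footprint and 17 mm tall (dimensions read to the nearest mm from the axis ticks). For the g-code, the solid's height is divided into equal slices at the stated Δz and each level perimeter traced with G1 moves after a G0 lift.

; perimeter-only toolpath
G21 ; units = mm
G90 ; absolute positioning
G28 ; home
; layer 1
G0 Z2.125
G0 X0.000 Y0.000
G1 X7.000 Y0.000
G1 X7.000 Y27.000
G1 X0.000 Y27.000
G1 X0.000 Y0.000
; layer 2
G0 Z4.250
G0 X0.000 Y0.000
G1 X7.000 Y0.000
G1 X7.000 Y27.000
G1 X0.000 Y27.000
G1 X0.000 Y0.000
; layer 3
G0 Z6.375
G0 X0.000 Y0.000
G1 X7.000 Y0.000
G1 X7.000 Y27.000
G1 X0.000 Y27.000
G1 X0.000 Y0.000
; layer 4
G0 Z8.500
G0 X0.000 Y0.000
G1 X7.000 Y0.000
G1 X7.000 Y27.000
G1 X0.000 Y27.000
G1 X0.000 Y0.000
; layer 5
G0 Z10.625
G0 X0.000 Y0.000
G1 X7.000 Y0.000
G1 X7.000 Y27.000
G1 X0.000 Y27.000
G1 X0.000 Y0.000
; layer 6
G0 Z12.750
G0 X0.000 Y0.000
G1 X7.000 Y0.000
G1 X7.000 Y27.000
G1 X0.000 Y27.000
G1 X0.000 Y0.000
; layer 7
G0 Z14.875
G0 X0.000 Y0.000
G1 X7.000 Y0.000
G1 X7.000 Y27.000
G1 X0.000 Y27.000
G1 X0.000 Y0.000
; layer 8
G0 Z17.000
G0 X0.000 Y0.000
G1 X7.000 Y0.000
G1 X7.000 Y27.000
G1 X0.000 Y27.000
G1 X0.000 Y0.000
M2 ; end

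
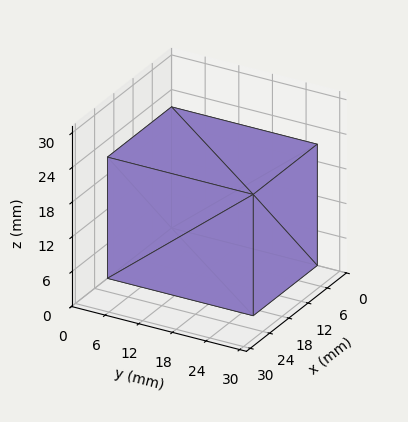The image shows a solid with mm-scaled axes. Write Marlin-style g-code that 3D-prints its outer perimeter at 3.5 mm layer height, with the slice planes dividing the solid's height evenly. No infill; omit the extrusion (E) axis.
Reading the render: the shape is a rectangular box, roughly 20 × 26 mm footprint and 21 mm tall (dimensions read to the nearest mm from the axis ticks). For the g-code, the solid's height is divided into equal slices at the stated Δz and each level perimeter traced with G1 moves after a G0 lift.

; perimeter-only toolpath
G21 ; units = mm
G90 ; absolute positioning
G28 ; home
; layer 1
G0 Z3.5
G0 X0.0 Y0.0
G1 X20.0 Y0.0
G1 X20.0 Y26.0
G1 X0.0 Y26.0
G1 X0.0 Y0.0
; layer 2
G0 Z7.0
G0 X0.0 Y0.0
G1 X20.0 Y0.0
G1 X20.0 Y26.0
G1 X0.0 Y26.0
G1 X0.0 Y0.0
; layer 3
G0 Z10.5
G0 X0.0 Y0.0
G1 X20.0 Y0.0
G1 X20.0 Y26.0
G1 X0.0 Y26.0
G1 X0.0 Y0.0
; layer 4
G0 Z14.0
G0 X0.0 Y0.0
G1 X20.0 Y0.0
G1 X20.0 Y26.0
G1 X0.0 Y26.0
G1 X0.0 Y0.0
; layer 5
G0 Z17.5
G0 X0.0 Y0.0
G1 X20.0 Y0.0
G1 X20.0 Y26.0
G1 X0.0 Y26.0
G1 X0.0 Y0.0
; layer 6
G0 Z21.0
G0 X0.0 Y0.0
G1 X20.0 Y0.0
G1 X20.0 Y26.0
G1 X0.0 Y26.0
G1 X0.0 Y0.0
M2 ; end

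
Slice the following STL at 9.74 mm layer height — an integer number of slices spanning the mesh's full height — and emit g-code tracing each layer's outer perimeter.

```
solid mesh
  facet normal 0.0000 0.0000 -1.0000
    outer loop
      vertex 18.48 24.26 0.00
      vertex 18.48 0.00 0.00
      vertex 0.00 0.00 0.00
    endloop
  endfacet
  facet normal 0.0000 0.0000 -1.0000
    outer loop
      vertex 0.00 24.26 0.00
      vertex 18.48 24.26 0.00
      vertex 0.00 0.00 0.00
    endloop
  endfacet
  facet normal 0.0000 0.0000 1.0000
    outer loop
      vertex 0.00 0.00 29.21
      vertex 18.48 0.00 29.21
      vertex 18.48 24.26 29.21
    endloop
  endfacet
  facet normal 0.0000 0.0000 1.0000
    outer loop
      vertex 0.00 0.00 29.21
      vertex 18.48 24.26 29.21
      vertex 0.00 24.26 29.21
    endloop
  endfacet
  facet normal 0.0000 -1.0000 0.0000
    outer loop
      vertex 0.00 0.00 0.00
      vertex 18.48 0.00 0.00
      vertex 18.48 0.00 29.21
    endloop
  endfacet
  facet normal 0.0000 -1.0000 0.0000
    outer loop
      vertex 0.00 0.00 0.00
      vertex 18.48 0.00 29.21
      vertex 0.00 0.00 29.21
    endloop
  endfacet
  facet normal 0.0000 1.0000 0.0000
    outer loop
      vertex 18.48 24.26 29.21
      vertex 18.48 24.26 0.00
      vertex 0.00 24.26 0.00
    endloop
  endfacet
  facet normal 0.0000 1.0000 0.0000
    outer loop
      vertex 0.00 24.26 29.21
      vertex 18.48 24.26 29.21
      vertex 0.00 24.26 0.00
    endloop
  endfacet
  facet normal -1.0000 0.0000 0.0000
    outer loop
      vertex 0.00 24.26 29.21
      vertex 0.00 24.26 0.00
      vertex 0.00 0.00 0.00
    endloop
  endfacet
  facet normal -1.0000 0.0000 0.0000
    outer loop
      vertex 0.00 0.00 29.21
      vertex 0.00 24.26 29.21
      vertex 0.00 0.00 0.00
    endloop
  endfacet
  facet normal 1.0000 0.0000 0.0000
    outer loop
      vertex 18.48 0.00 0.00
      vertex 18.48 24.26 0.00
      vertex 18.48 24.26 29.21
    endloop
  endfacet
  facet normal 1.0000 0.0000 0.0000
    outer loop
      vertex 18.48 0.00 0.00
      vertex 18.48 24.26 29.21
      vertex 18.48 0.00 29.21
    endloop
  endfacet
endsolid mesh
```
; perimeter-only toolpath
G21 ; units = mm
G90 ; absolute positioning
G28 ; home
; layer 1
G0 Z9.74
G0 X0.00 Y0.00
G1 X18.48 Y0.00
G1 X18.48 Y24.26
G1 X0.00 Y24.26
G1 X0.00 Y0.00
; layer 2
G0 Z19.47
G0 X0.00 Y0.00
G1 X18.48 Y0.00
G1 X18.48 Y24.26
G1 X0.00 Y24.26
G1 X0.00 Y0.00
; layer 3
G0 Z29.21
G0 X0.00 Y0.00
G1 X18.48 Y0.00
G1 X18.48 Y24.26
G1 X0.00 Y24.26
G1 X0.00 Y0.00
M2 ; end

The solid is a rectangular box, roughly 18.5 × 24.3 mm footprint and 29.2 mm tall. Slicing at Δz = 9.74 mm — 3 equal slices spanning the solid's height, so layer i sits at z = i·h/3 — gives 3 non-empty perimeters. Each is a 4-segment closed polygon; G0 lifts to the layer z and rapids to the start vertex, then G1 traces the edges.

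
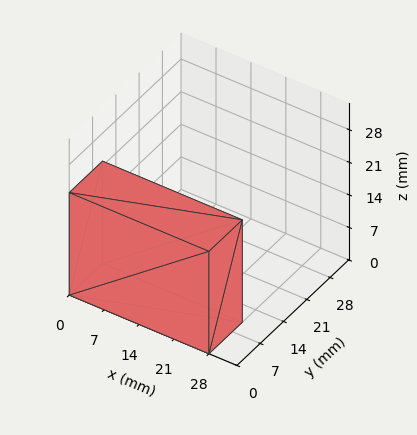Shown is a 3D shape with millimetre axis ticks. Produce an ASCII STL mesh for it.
Reading the render: the shape is a rectangular box, roughly 28 × 10 mm footprint and 22 mm tall (dimensions read to the nearest mm from the axis ticks). For the STL, each face is triangulated and given an outward normal.

solid part
  facet normal 0.0000 0.0000 -1.0000
    outer loop
      vertex 28.000 10.000 0.000
      vertex 28.000 0.000 0.000
      vertex 0.000 0.000 0.000
    endloop
  endfacet
  facet normal 0.0000 0.0000 -1.0000
    outer loop
      vertex 0.000 10.000 0.000
      vertex 28.000 10.000 0.000
      vertex 0.000 0.000 0.000
    endloop
  endfacet
  facet normal 0.0000 0.0000 1.0000
    outer loop
      vertex 0.000 0.000 22.000
      vertex 28.000 0.000 22.000
      vertex 28.000 10.000 22.000
    endloop
  endfacet
  facet normal 0.0000 0.0000 1.0000
    outer loop
      vertex 0.000 0.000 22.000
      vertex 28.000 10.000 22.000
      vertex 0.000 10.000 22.000
    endloop
  endfacet
  facet normal 0.0000 -1.0000 0.0000
    outer loop
      vertex 0.000 0.000 0.000
      vertex 28.000 0.000 0.000
      vertex 28.000 0.000 22.000
    endloop
  endfacet
  facet normal 0.0000 -1.0000 0.0000
    outer loop
      vertex 0.000 0.000 0.000
      vertex 28.000 0.000 22.000
      vertex 0.000 0.000 22.000
    endloop
  endfacet
  facet normal 0.0000 1.0000 0.0000
    outer loop
      vertex 28.000 10.000 22.000
      vertex 28.000 10.000 0.000
      vertex 0.000 10.000 0.000
    endloop
  endfacet
  facet normal 0.0000 1.0000 0.0000
    outer loop
      vertex 0.000 10.000 22.000
      vertex 28.000 10.000 22.000
      vertex 0.000 10.000 0.000
    endloop
  endfacet
  facet normal -1.0000 0.0000 0.0000
    outer loop
      vertex 0.000 10.000 22.000
      vertex 0.000 10.000 0.000
      vertex 0.000 0.000 0.000
    endloop
  endfacet
  facet normal -1.0000 0.0000 0.0000
    outer loop
      vertex 0.000 0.000 22.000
      vertex 0.000 10.000 22.000
      vertex 0.000 0.000 0.000
    endloop
  endfacet
  facet normal 1.0000 0.0000 0.0000
    outer loop
      vertex 28.000 0.000 0.000
      vertex 28.000 10.000 0.000
      vertex 28.000 10.000 22.000
    endloop
  endfacet
  facet normal 1.0000 0.0000 0.0000
    outer loop
      vertex 28.000 0.000 0.000
      vertex 28.000 10.000 22.000
      vertex 28.000 0.000 22.000
    endloop
  endfacet
endsolid part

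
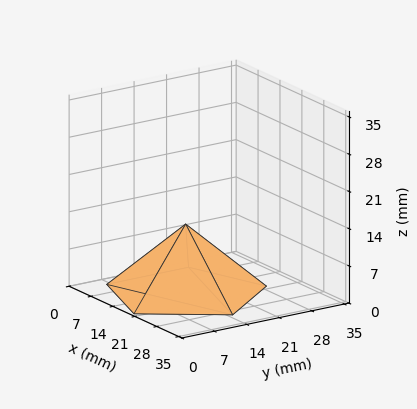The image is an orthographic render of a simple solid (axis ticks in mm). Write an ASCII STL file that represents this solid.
Reading the render: the shape is a regular 5-sided pyramid, base circumscribed radius ≈ 15 mm, apex at z ≈ 13 mm (dimensions read to the nearest mm from the axis ticks). For the STL, each face is triangulated and given an outward normal.

solid part
  facet normal 0.0000 0.0000 -1.0000
    outer loop
      vertex 2.865 23.817 0.000
      vertex 19.635 29.266 0.000
      vertex 30.000 15.000 0.000
    endloop
  endfacet
  facet normal 0.0000 0.0000 -1.0000
    outer loop
      vertex 2.865 6.183 0.000
      vertex 2.865 23.817 0.000
      vertex 30.000 15.000 0.000
    endloop
  endfacet
  facet normal 0.0000 0.0000 -1.0000
    outer loop
      vertex 19.635 0.734 0.000
      vertex 2.865 6.183 0.000
      vertex 30.000 15.000 0.000
    endloop
  endfacet
  facet normal 0.5914 0.4297 0.6824
    outer loop
      vertex 30.000 15.000 0.000
      vertex 19.635 29.266 0.000
      vertex 15.000 15.000 13.000
    endloop
  endfacet
  facet normal -0.2259 0.6952 0.6824
    outer loop
      vertex 19.635 29.266 0.000
      vertex 2.865 23.817 0.000
      vertex 15.000 15.000 13.000
    endloop
  endfacet
  facet normal -0.7310 0.0000 0.6824
    outer loop
      vertex 2.865 23.817 0.000
      vertex 2.865 6.183 0.000
      vertex 15.000 15.000 13.000
    endloop
  endfacet
  facet normal -0.2259 -0.6952 0.6824
    outer loop
      vertex 2.865 6.183 0.000
      vertex 19.635 0.734 0.000
      vertex 15.000 15.000 13.000
    endloop
  endfacet
  facet normal 0.5914 -0.4297 0.6824
    outer loop
      vertex 19.635 0.734 0.000
      vertex 30.000 15.000 0.000
      vertex 15.000 15.000 13.000
    endloop
  endfacet
endsolid part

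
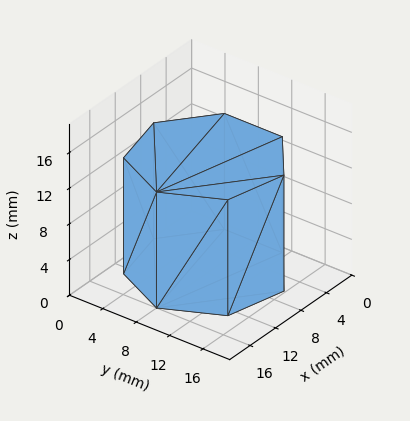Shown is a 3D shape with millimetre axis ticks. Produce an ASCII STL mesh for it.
Reading the render: the shape is a regular 7-sided prism (a cylinder approximated with 7 flat sides), circumscribed radius ≈ 8 mm, height ≈ 13 mm (dimensions read to the nearest mm from the axis ticks). For the STL, each face is triangulated and given an outward normal.

solid part
  facet normal 0.0000 0.0000 -1.0000
    outer loop
      vertex 6.22 15.80 0.00
      vertex 12.99 14.25 0.00
      vertex 16.00 8.00 0.00
    endloop
  endfacet
  facet normal 0.0000 0.0000 -1.0000
    outer loop
      vertex 0.79 11.47 0.00
      vertex 6.22 15.80 0.00
      vertex 16.00 8.00 0.00
    endloop
  endfacet
  facet normal 0.0000 0.0000 -1.0000
    outer loop
      vertex 0.79 4.53 0.00
      vertex 0.79 11.47 0.00
      vertex 16.00 8.00 0.00
    endloop
  endfacet
  facet normal 0.0000 0.0000 -1.0000
    outer loop
      vertex 6.22 0.20 0.00
      vertex 0.79 4.53 0.00
      vertex 16.00 8.00 0.00
    endloop
  endfacet
  facet normal 0.0000 0.0000 -1.0000
    outer loop
      vertex 12.99 1.75 0.00
      vertex 6.22 0.20 0.00
      vertex 16.00 8.00 0.00
    endloop
  endfacet
  facet normal 0.0000 0.0000 1.0000
    outer loop
      vertex 16.00 8.00 13.00
      vertex 12.99 14.25 13.00
      vertex 6.22 15.80 13.00
    endloop
  endfacet
  facet normal 0.0000 0.0000 1.0000
    outer loop
      vertex 16.00 8.00 13.00
      vertex 6.22 15.80 13.00
      vertex 0.79 11.47 13.00
    endloop
  endfacet
  facet normal 0.0000 0.0000 1.0000
    outer loop
      vertex 16.00 8.00 13.00
      vertex 0.79 11.47 13.00
      vertex 0.79 4.53 13.00
    endloop
  endfacet
  facet normal 0.0000 0.0000 1.0000
    outer loop
      vertex 16.00 8.00 13.00
      vertex 0.79 4.53 13.00
      vertex 6.22 0.20 13.00
    endloop
  endfacet
  facet normal 0.0000 0.0000 1.0000
    outer loop
      vertex 16.00 8.00 13.00
      vertex 6.22 0.20 13.00
      vertex 12.99 1.75 13.00
    endloop
  endfacet
  facet normal 0.9010 0.4339 0.0000
    outer loop
      vertex 16.00 8.00 0.00
      vertex 12.99 14.25 0.00
      vertex 12.99 14.25 13.00
    endloop
  endfacet
  facet normal 0.9010 0.4339 0.0000
    outer loop
      vertex 16.00 8.00 0.00
      vertex 12.99 14.25 13.00
      vertex 16.00 8.00 13.00
    endloop
  endfacet
  facet normal 0.2232 0.9748 0.0000
    outer loop
      vertex 12.99 14.25 0.00
      vertex 6.22 15.80 0.00
      vertex 6.22 15.80 13.00
    endloop
  endfacet
  facet normal 0.2232 0.9748 0.0000
    outer loop
      vertex 12.99 14.25 0.00
      vertex 6.22 15.80 13.00
      vertex 12.99 14.25 13.00
    endloop
  endfacet
  facet normal -0.6235 0.7819 0.0000
    outer loop
      vertex 6.22 15.80 0.00
      vertex 0.79 11.47 0.00
      vertex 0.79 11.47 13.00
    endloop
  endfacet
  facet normal -0.6235 0.7819 0.0000
    outer loop
      vertex 6.22 15.80 0.00
      vertex 0.79 11.47 13.00
      vertex 6.22 15.80 13.00
    endloop
  endfacet
  facet normal -1.0000 0.0000 0.0000
    outer loop
      vertex 0.79 11.47 0.00
      vertex 0.79 4.53 0.00
      vertex 0.79 4.53 13.00
    endloop
  endfacet
  facet normal -1.0000 0.0000 0.0000
    outer loop
      vertex 0.79 11.47 0.00
      vertex 0.79 4.53 13.00
      vertex 0.79 11.47 13.00
    endloop
  endfacet
  facet normal -0.6235 -0.7819 0.0000
    outer loop
      vertex 0.79 4.53 0.00
      vertex 6.22 0.20 0.00
      vertex 6.22 0.20 13.00
    endloop
  endfacet
  facet normal -0.6235 -0.7819 0.0000
    outer loop
      vertex 0.79 4.53 0.00
      vertex 6.22 0.20 13.00
      vertex 0.79 4.53 13.00
    endloop
  endfacet
  facet normal 0.2232 -0.9748 0.0000
    outer loop
      vertex 6.22 0.20 0.00
      vertex 12.99 1.75 0.00
      vertex 12.99 1.75 13.00
    endloop
  endfacet
  facet normal 0.2232 -0.9748 0.0000
    outer loop
      vertex 6.22 0.20 0.00
      vertex 12.99 1.75 13.00
      vertex 6.22 0.20 13.00
    endloop
  endfacet
  facet normal 0.9010 -0.4339 0.0000
    outer loop
      vertex 12.99 1.75 0.00
      vertex 16.00 8.00 0.00
      vertex 16.00 8.00 13.00
    endloop
  endfacet
  facet normal 0.9010 -0.4339 0.0000
    outer loop
      vertex 12.99 1.75 0.00
      vertex 16.00 8.00 13.00
      vertex 12.99 1.75 13.00
    endloop
  endfacet
endsolid part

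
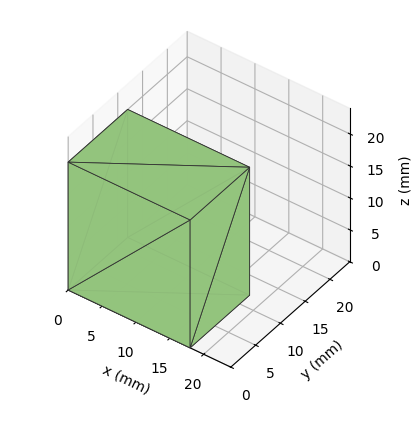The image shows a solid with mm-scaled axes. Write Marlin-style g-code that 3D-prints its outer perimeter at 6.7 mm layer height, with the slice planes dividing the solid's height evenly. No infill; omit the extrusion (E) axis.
Reading the render: the shape is a rectangular box, roughly 18 × 12 mm footprint and 20 mm tall (dimensions read to the nearest mm from the axis ticks). For the g-code, the solid's height is divided into equal slices at the stated Δz and each level perimeter traced with G1 moves after a G0 lift.

; perimeter-only toolpath
G21 ; units = mm
G90 ; absolute positioning
G28 ; home
; layer 1
G0 Z6.7
G0 X0.0 Y0.0
G1 X18.0 Y0.0
G1 X18.0 Y12.0
G1 X0.0 Y12.0
G1 X0.0 Y0.0
; layer 2
G0 Z13.3
G0 X0.0 Y0.0
G1 X18.0 Y0.0
G1 X18.0 Y12.0
G1 X0.0 Y12.0
G1 X0.0 Y0.0
; layer 3
G0 Z20.0
G0 X0.0 Y0.0
G1 X18.0 Y0.0
G1 X18.0 Y12.0
G1 X0.0 Y12.0
G1 X0.0 Y0.0
M2 ; end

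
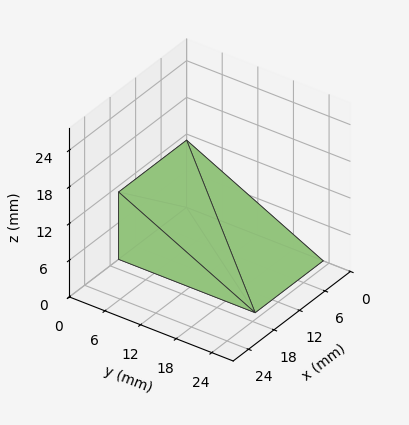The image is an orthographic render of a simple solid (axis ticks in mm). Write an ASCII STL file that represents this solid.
Reading the render: the shape is a wedge (ramp): 16 × 23 mm base, rising to 11 mm along the y=0 edge and sloping linearly to z=0 at y=23 (dimensions read to the nearest mm from the axis ticks). For the STL, each face is triangulated and given an outward normal.

solid part
  facet normal 0.0000 0.0000 -1.0000
    outer loop
      vertex 16.00 23.00 0.00
      vertex 16.00 0.00 0.00
      vertex 0.00 0.00 0.00
    endloop
  endfacet
  facet normal 0.0000 0.0000 -1.0000
    outer loop
      vertex 0.00 23.00 0.00
      vertex 16.00 23.00 0.00
      vertex 0.00 0.00 0.00
    endloop
  endfacet
  facet normal 0.0000 -1.0000 0.0000
    outer loop
      vertex 0.00 0.00 0.00
      vertex 16.00 0.00 0.00
      vertex 16.00 0.00 11.00
    endloop
  endfacet
  facet normal 0.0000 -1.0000 0.0000
    outer loop
      vertex 0.00 0.00 0.00
      vertex 16.00 0.00 11.00
      vertex 0.00 0.00 11.00
    endloop
  endfacet
  facet normal 0.0000 0.4315 0.9021
    outer loop
      vertex 0.00 0.00 11.00
      vertex 16.00 0.00 11.00
      vertex 16.00 23.00 0.00
    endloop
  endfacet
  facet normal 0.0000 0.4315 0.9021
    outer loop
      vertex 0.00 0.00 11.00
      vertex 16.00 23.00 0.00
      vertex 0.00 23.00 0.00
    endloop
  endfacet
  facet normal -1.0000 0.0000 0.0000
    outer loop
      vertex 0.00 0.00 11.00
      vertex 0.00 23.00 0.00
      vertex 0.00 0.00 0.00
    endloop
  endfacet
  facet normal 1.0000 0.0000 0.0000
    outer loop
      vertex 16.00 0.00 0.00
      vertex 16.00 23.00 0.00
      vertex 16.00 0.00 11.00
    endloop
  endfacet
endsolid part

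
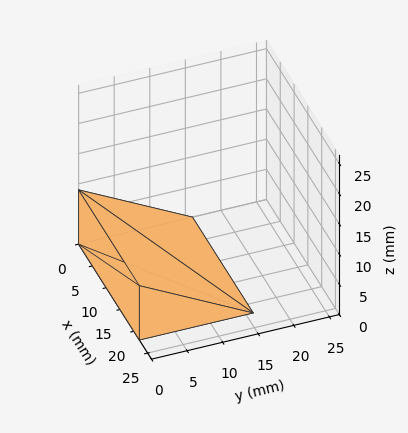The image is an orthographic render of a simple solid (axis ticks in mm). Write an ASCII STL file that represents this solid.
Reading the render: the shape is a wedge (ramp): 22 × 16 mm base, rising to 9 mm along the y=0 edge and sloping linearly to z=0 at y=16 (dimensions read to the nearest mm from the axis ticks). For the STL, each face is triangulated and given an outward normal.

solid part
  facet normal 0.0000 0.0000 -1.0000
    outer loop
      vertex 22.00 16.00 0.00
      vertex 22.00 0.00 0.00
      vertex 0.00 0.00 0.00
    endloop
  endfacet
  facet normal 0.0000 0.0000 -1.0000
    outer loop
      vertex 0.00 16.00 0.00
      vertex 22.00 16.00 0.00
      vertex 0.00 0.00 0.00
    endloop
  endfacet
  facet normal 0.0000 -1.0000 0.0000
    outer loop
      vertex 0.00 0.00 0.00
      vertex 22.00 0.00 0.00
      vertex 22.00 0.00 9.00
    endloop
  endfacet
  facet normal 0.0000 -1.0000 0.0000
    outer loop
      vertex 0.00 0.00 0.00
      vertex 22.00 0.00 9.00
      vertex 0.00 0.00 9.00
    endloop
  endfacet
  facet normal 0.0000 0.4903 0.8716
    outer loop
      vertex 0.00 0.00 9.00
      vertex 22.00 0.00 9.00
      vertex 22.00 16.00 0.00
    endloop
  endfacet
  facet normal 0.0000 0.4903 0.8716
    outer loop
      vertex 0.00 0.00 9.00
      vertex 22.00 16.00 0.00
      vertex 0.00 16.00 0.00
    endloop
  endfacet
  facet normal -1.0000 0.0000 0.0000
    outer loop
      vertex 0.00 0.00 9.00
      vertex 0.00 16.00 0.00
      vertex 0.00 0.00 0.00
    endloop
  endfacet
  facet normal 1.0000 0.0000 0.0000
    outer loop
      vertex 22.00 0.00 0.00
      vertex 22.00 16.00 0.00
      vertex 22.00 0.00 9.00
    endloop
  endfacet
endsolid part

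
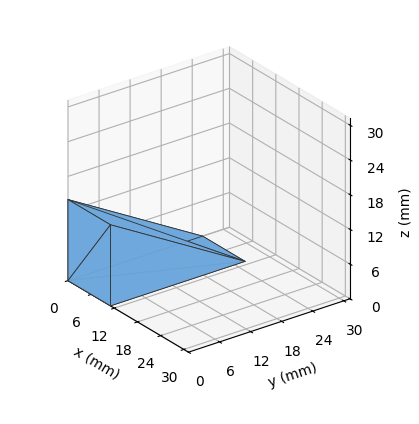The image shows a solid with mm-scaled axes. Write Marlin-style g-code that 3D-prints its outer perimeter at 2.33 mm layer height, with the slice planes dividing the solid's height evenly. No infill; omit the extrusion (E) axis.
Reading the render: the shape is a wedge (ramp): 11 × 26 mm base, rising to 14 mm along the y=0 edge and sloping linearly to z=0 at y=26 (dimensions read to the nearest mm from the axis ticks). For the g-code, the solid's height is divided into equal slices at the stated Δz and each level perimeter traced with G1 moves after a G0 lift.

; perimeter-only toolpath
G21 ; units = mm
G90 ; absolute positioning
G28 ; home
; layer 1
G0 Z2.33
G0 X0.00 Y0.00
G1 X11.00 Y0.00
G1 X11.00 Y21.67
G1 X0.00 Y21.67
G1 X0.00 Y0.00
; layer 2
G0 Z4.67
G0 X0.00 Y0.00
G1 X11.00 Y0.00
G1 X11.00 Y17.33
G1 X0.00 Y17.33
G1 X0.00 Y0.00
; layer 3
G0 Z7.00
G0 X0.00 Y0.00
G1 X11.00 Y0.00
G1 X11.00 Y13.00
G1 X0.00 Y13.00
G1 X0.00 Y0.00
; layer 4
G0 Z9.33
G0 X0.00 Y0.00
G1 X11.00 Y0.00
G1 X11.00 Y8.67
G1 X0.00 Y8.67
G1 X0.00 Y0.00
; layer 5
G0 Z11.67
G0 X0.00 Y0.00
G1 X11.00 Y0.00
G1 X11.00 Y4.33
G1 X0.00 Y4.33
G1 X0.00 Y0.00
M2 ; end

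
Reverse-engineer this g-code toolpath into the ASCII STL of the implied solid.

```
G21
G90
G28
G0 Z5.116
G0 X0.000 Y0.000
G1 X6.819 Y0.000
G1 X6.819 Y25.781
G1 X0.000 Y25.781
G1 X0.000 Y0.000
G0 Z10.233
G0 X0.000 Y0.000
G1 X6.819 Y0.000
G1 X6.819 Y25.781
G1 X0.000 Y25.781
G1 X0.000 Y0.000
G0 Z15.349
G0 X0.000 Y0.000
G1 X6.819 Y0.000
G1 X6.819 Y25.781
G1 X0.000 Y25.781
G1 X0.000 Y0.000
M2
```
solid part
  facet normal 0.0000 0.0000 -1.0000
    outer loop
      vertex 6.819 25.781 0.000
      vertex 6.819 0.000 0.000
      vertex 0.000 0.000 0.000
    endloop
  endfacet
  facet normal 0.0000 0.0000 -1.0000
    outer loop
      vertex 0.000 25.781 0.000
      vertex 6.819 25.781 0.000
      vertex 0.000 0.000 0.000
    endloop
  endfacet
  facet normal 0.0000 0.0000 1.0000
    outer loop
      vertex 0.000 0.000 15.349
      vertex 6.819 0.000 15.349
      vertex 6.819 25.781 15.349
    endloop
  endfacet
  facet normal 0.0000 0.0000 1.0000
    outer loop
      vertex 0.000 0.000 15.349
      vertex 6.819 25.781 15.349
      vertex 0.000 25.781 15.349
    endloop
  endfacet
  facet normal 0.0000 -1.0000 0.0000
    outer loop
      vertex 0.000 0.000 0.000
      vertex 6.819 0.000 0.000
      vertex 6.819 0.000 15.349
    endloop
  endfacet
  facet normal 0.0000 -1.0000 0.0000
    outer loop
      vertex 0.000 0.000 0.000
      vertex 6.819 0.000 15.349
      vertex 0.000 0.000 15.349
    endloop
  endfacet
  facet normal 0.0000 1.0000 0.0000
    outer loop
      vertex 6.819 25.781 15.349
      vertex 6.819 25.781 0.000
      vertex 0.000 25.781 0.000
    endloop
  endfacet
  facet normal 0.0000 1.0000 0.0000
    outer loop
      vertex 0.000 25.781 15.349
      vertex 6.819 25.781 15.349
      vertex 0.000 25.781 0.000
    endloop
  endfacet
  facet normal -1.0000 0.0000 0.0000
    outer loop
      vertex 0.000 25.781 15.349
      vertex 0.000 25.781 0.000
      vertex 0.000 0.000 0.000
    endloop
  endfacet
  facet normal -1.0000 0.0000 0.0000
    outer loop
      vertex 0.000 0.000 15.349
      vertex 0.000 25.781 15.349
      vertex 0.000 0.000 0.000
    endloop
  endfacet
  facet normal 1.0000 0.0000 0.0000
    outer loop
      vertex 6.819 0.000 0.000
      vertex 6.819 25.781 0.000
      vertex 6.819 25.781 15.349
    endloop
  endfacet
  facet normal 1.0000 0.0000 0.0000
    outer loop
      vertex 6.819 0.000 0.000
      vertex 6.819 25.781 15.349
      vertex 6.819 0.000 15.349
    endloop
  endfacet
endsolid part

The G0 Z moves step by Δz≈5.116 mm. Every layer's G1 loop is the same polygon, so the solid is a straight extrusion of it from z=0 to z≈15.3. Closing with flat bottom and top caps and triangulating gives 12 facets — a rectangular box, roughly 6.82 × 25.8 mm footprint and 15.3 mm tall.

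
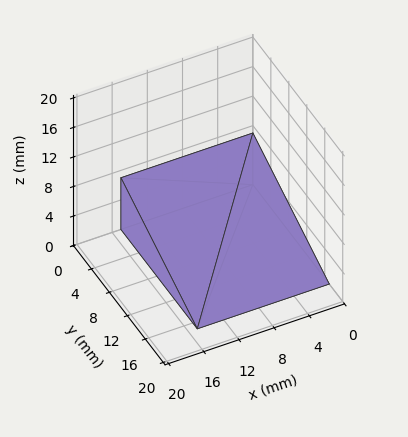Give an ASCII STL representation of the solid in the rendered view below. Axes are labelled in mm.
Reading the render: the shape is a wedge (ramp): 15 × 17 mm base, rising to 7 mm along the y=0 edge and sloping linearly to z=0 at y=17 (dimensions read to the nearest mm from the axis ticks). For the STL, each face is triangulated and given an outward normal.

solid part
  facet normal 0.0000 0.0000 -1.0000
    outer loop
      vertex 15.0 17.0 0.0
      vertex 15.0 0.0 0.0
      vertex 0.0 0.0 0.0
    endloop
  endfacet
  facet normal 0.0000 0.0000 -1.0000
    outer loop
      vertex 0.0 17.0 0.0
      vertex 15.0 17.0 0.0
      vertex 0.0 0.0 0.0
    endloop
  endfacet
  facet normal 0.0000 -1.0000 0.0000
    outer loop
      vertex 0.0 0.0 0.0
      vertex 15.0 0.0 0.0
      vertex 15.0 0.0 7.0
    endloop
  endfacet
  facet normal 0.0000 -1.0000 0.0000
    outer loop
      vertex 0.0 0.0 0.0
      vertex 15.0 0.0 7.0
      vertex 0.0 0.0 7.0
    endloop
  endfacet
  facet normal 0.0000 0.3807 0.9247
    outer loop
      vertex 0.0 0.0 7.0
      vertex 15.0 0.0 7.0
      vertex 15.0 17.0 0.0
    endloop
  endfacet
  facet normal 0.0000 0.3807 0.9247
    outer loop
      vertex 0.0 0.0 7.0
      vertex 15.0 17.0 0.0
      vertex 0.0 17.0 0.0
    endloop
  endfacet
  facet normal -1.0000 0.0000 0.0000
    outer loop
      vertex 0.0 0.0 7.0
      vertex 0.0 17.0 0.0
      vertex 0.0 0.0 0.0
    endloop
  endfacet
  facet normal 1.0000 0.0000 0.0000
    outer loop
      vertex 15.0 0.0 0.0
      vertex 15.0 17.0 0.0
      vertex 15.0 0.0 7.0
    endloop
  endfacet
endsolid part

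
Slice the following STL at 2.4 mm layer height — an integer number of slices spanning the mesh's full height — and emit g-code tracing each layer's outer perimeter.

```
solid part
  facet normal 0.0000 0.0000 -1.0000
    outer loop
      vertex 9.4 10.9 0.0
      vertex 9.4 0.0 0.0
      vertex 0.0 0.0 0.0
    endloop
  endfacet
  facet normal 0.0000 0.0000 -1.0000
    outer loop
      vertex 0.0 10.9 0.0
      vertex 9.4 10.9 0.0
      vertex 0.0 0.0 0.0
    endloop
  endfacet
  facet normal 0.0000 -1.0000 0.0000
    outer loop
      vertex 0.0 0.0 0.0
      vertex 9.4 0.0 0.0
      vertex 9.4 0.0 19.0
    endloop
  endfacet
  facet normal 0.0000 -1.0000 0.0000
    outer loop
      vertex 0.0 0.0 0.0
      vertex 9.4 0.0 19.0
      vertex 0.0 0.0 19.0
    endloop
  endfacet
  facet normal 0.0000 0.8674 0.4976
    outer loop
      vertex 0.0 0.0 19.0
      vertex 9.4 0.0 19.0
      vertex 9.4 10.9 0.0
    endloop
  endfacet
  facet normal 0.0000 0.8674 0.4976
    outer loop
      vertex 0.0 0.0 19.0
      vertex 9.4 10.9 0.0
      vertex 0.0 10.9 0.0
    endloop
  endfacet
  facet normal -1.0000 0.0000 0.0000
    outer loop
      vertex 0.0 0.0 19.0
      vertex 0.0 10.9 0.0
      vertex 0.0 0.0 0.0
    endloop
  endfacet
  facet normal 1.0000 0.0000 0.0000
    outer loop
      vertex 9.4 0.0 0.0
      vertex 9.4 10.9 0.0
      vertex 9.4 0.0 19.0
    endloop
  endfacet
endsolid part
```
; perimeter-only toolpath
G21 ; units = mm
G90 ; absolute positioning
G28 ; home
; layer 1
G0 Z2.4
G0 X0.0 Y0.0
G1 X9.4 Y0.0
G1 X9.4 Y9.5
G1 X0.0 Y9.5
G1 X0.0 Y0.0
; layer 2
G0 Z4.8
G0 X0.0 Y0.0
G1 X9.4 Y0.0
G1 X9.4 Y8.2
G1 X0.0 Y8.2
G1 X0.0 Y0.0
; layer 3
G0 Z7.1
G0 X0.0 Y0.0
G1 X9.4 Y0.0
G1 X9.4 Y6.8
G1 X0.0 Y6.8
G1 X0.0 Y0.0
; layer 4
G0 Z9.5
G0 X0.0 Y0.0
G1 X9.4 Y0.0
G1 X9.4 Y5.5
G1 X0.0 Y5.5
G1 X0.0 Y0.0
; layer 5
G0 Z11.9
G0 X0.0 Y0.0
G1 X9.4 Y0.0
G1 X9.4 Y4.1
G1 X0.0 Y4.1
G1 X0.0 Y0.0
; layer 6
G0 Z14.2
G0 X0.0 Y0.0
G1 X9.4 Y0.0
G1 X9.4 Y2.7
G1 X0.0 Y2.7
G1 X0.0 Y0.0
; layer 7
G0 Z16.6
G0 X0.0 Y0.0
G1 X9.4 Y0.0
G1 X9.4 Y1.4
G1 X0.0 Y1.4
G1 X0.0 Y0.0
M2 ; end

The solid is a wedge (ramp): 9.4 × 10.9 mm base, rising to 19 mm along the y=0 edge and sloping linearly to z=0 at y=10.9. Slicing at Δz = 2.4 mm — 8 equal slices spanning the solid's height, so layer i sits at z = i·h/8 — gives 7 non-empty perimeters. Each is a 4-segment closed polygon; G0 lifts to the layer z and rapids to the start vertex, then G1 traces the edges. The cross-section shrinks linearly with z (the slice at the apex is degenerate and omitted).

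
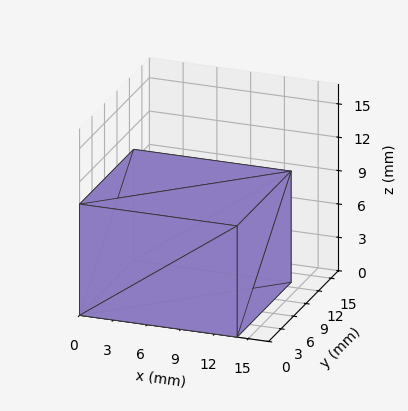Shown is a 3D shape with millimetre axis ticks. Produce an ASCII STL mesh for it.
Reading the render: the shape is a rectangular box, roughly 14 × 13 mm footprint and 10 mm tall (dimensions read to the nearest mm from the axis ticks). For the STL, each face is triangulated and given an outward normal.

solid part
  facet normal 0.0000 0.0000 -1.0000
    outer loop
      vertex 14.000 13.000 0.000
      vertex 14.000 0.000 0.000
      vertex 0.000 0.000 0.000
    endloop
  endfacet
  facet normal 0.0000 0.0000 -1.0000
    outer loop
      vertex 0.000 13.000 0.000
      vertex 14.000 13.000 0.000
      vertex 0.000 0.000 0.000
    endloop
  endfacet
  facet normal 0.0000 0.0000 1.0000
    outer loop
      vertex 0.000 0.000 10.000
      vertex 14.000 0.000 10.000
      vertex 14.000 13.000 10.000
    endloop
  endfacet
  facet normal 0.0000 0.0000 1.0000
    outer loop
      vertex 0.000 0.000 10.000
      vertex 14.000 13.000 10.000
      vertex 0.000 13.000 10.000
    endloop
  endfacet
  facet normal 0.0000 -1.0000 0.0000
    outer loop
      vertex 0.000 0.000 0.000
      vertex 14.000 0.000 0.000
      vertex 14.000 0.000 10.000
    endloop
  endfacet
  facet normal 0.0000 -1.0000 0.0000
    outer loop
      vertex 0.000 0.000 0.000
      vertex 14.000 0.000 10.000
      vertex 0.000 0.000 10.000
    endloop
  endfacet
  facet normal 0.0000 1.0000 0.0000
    outer loop
      vertex 14.000 13.000 10.000
      vertex 14.000 13.000 0.000
      vertex 0.000 13.000 0.000
    endloop
  endfacet
  facet normal 0.0000 1.0000 0.0000
    outer loop
      vertex 0.000 13.000 10.000
      vertex 14.000 13.000 10.000
      vertex 0.000 13.000 0.000
    endloop
  endfacet
  facet normal -1.0000 0.0000 0.0000
    outer loop
      vertex 0.000 13.000 10.000
      vertex 0.000 13.000 0.000
      vertex 0.000 0.000 0.000
    endloop
  endfacet
  facet normal -1.0000 0.0000 0.0000
    outer loop
      vertex 0.000 0.000 10.000
      vertex 0.000 13.000 10.000
      vertex 0.000 0.000 0.000
    endloop
  endfacet
  facet normal 1.0000 0.0000 0.0000
    outer loop
      vertex 14.000 0.000 0.000
      vertex 14.000 13.000 0.000
      vertex 14.000 13.000 10.000
    endloop
  endfacet
  facet normal 1.0000 0.0000 0.0000
    outer loop
      vertex 14.000 0.000 0.000
      vertex 14.000 13.000 10.000
      vertex 14.000 0.000 10.000
    endloop
  endfacet
endsolid part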